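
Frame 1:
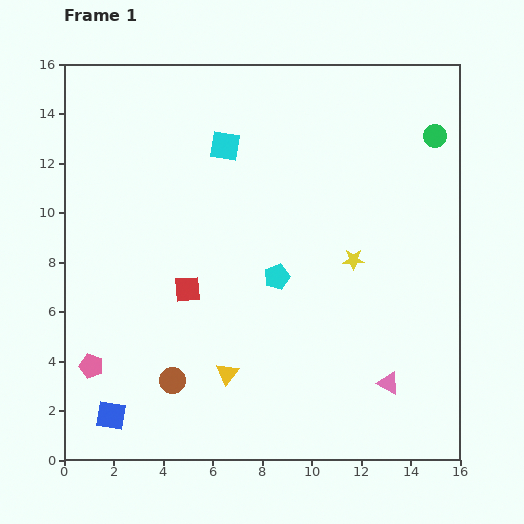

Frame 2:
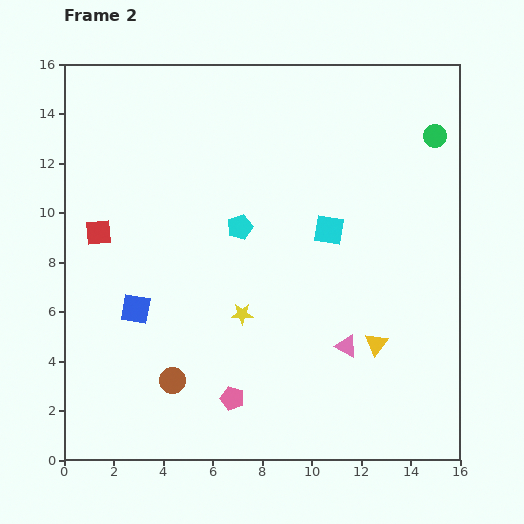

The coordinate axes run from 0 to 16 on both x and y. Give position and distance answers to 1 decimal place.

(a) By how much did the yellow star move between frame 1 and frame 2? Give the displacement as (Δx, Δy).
(-4.5, -2.2)

The yellow star was at (11.7, 8.1) in frame 1 and (7.2, 5.9) in frame 2.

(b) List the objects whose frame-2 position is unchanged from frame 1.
the brown circle, the green circle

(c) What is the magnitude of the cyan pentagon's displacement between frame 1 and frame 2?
2.5

The cyan pentagon moved from (8.6, 7.4) to (7.1, 9.4), a distance of √(1.5² + 2.0²) ≈ 2.5.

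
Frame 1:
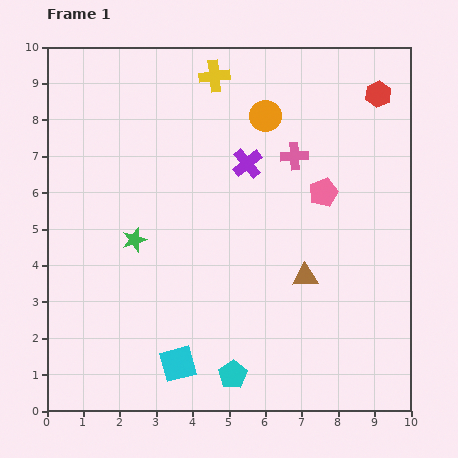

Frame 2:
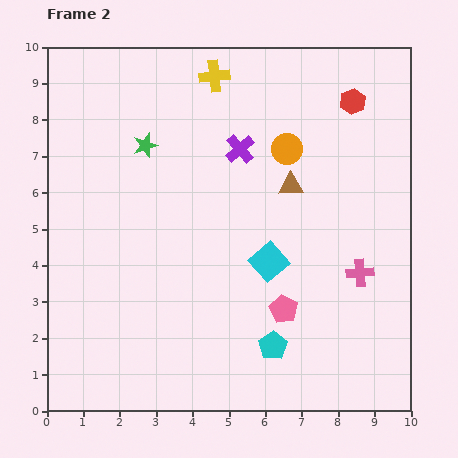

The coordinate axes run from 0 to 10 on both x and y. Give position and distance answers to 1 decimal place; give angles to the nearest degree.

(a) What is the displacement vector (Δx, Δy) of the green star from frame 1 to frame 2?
(0.3, 2.6)

The green star was at (2.4, 4.7) in frame 1 and (2.7, 7.3) in frame 2.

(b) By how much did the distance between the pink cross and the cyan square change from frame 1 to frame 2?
-4.0

Distance in frame 1: 6.5. Distance in frame 2: 2.5.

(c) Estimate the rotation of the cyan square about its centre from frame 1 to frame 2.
26° counter-clockwise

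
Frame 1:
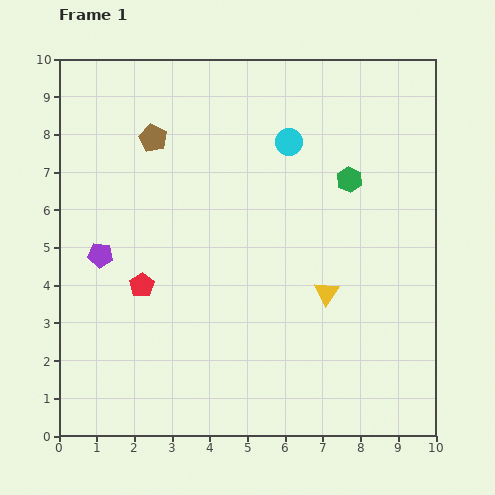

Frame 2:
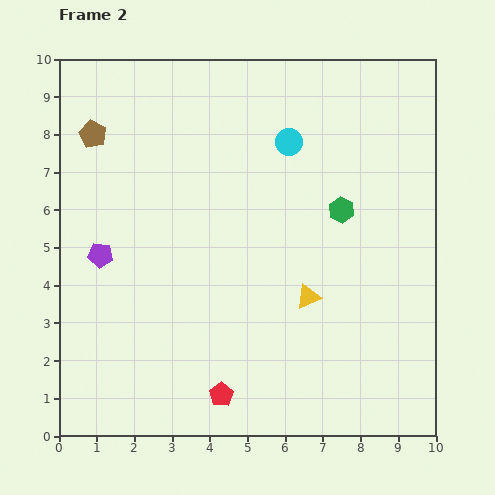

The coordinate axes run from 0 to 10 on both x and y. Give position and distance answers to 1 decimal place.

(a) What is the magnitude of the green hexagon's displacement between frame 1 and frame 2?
0.8

The green hexagon moved from (7.7, 6.8) to (7.5, 6.0), a distance of √(0.2² + 0.8²) ≈ 0.8.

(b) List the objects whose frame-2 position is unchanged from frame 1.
the purple pentagon, the cyan circle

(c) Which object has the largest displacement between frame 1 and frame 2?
the red pentagon

(moved 3.6; next 1.6)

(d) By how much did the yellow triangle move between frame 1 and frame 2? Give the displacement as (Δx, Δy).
(-0.5, -0.1)

The yellow triangle was at (7.1, 3.8) in frame 1 and (6.6, 3.7) in frame 2.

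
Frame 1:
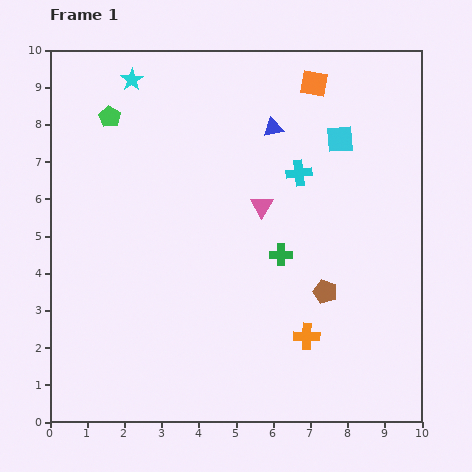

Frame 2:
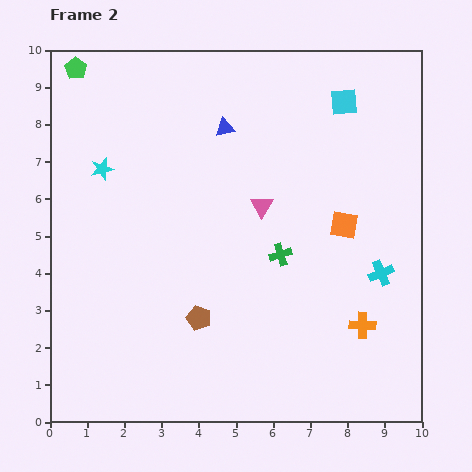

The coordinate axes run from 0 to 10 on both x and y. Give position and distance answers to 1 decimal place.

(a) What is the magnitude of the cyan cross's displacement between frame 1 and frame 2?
3.5

The cyan cross moved from (6.7, 6.7) to (8.9, 4.0), a distance of √(2.2² + 2.7²) ≈ 3.5.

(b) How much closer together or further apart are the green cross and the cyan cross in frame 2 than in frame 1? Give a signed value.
+0.4

Distance in frame 1: 2.3. Distance in frame 2: 2.7.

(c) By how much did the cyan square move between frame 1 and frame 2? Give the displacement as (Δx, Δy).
(0.1, 1.0)

The cyan square was at (7.8, 7.6) in frame 1 and (7.9, 8.6) in frame 2.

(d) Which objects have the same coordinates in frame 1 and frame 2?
the green cross, the pink triangle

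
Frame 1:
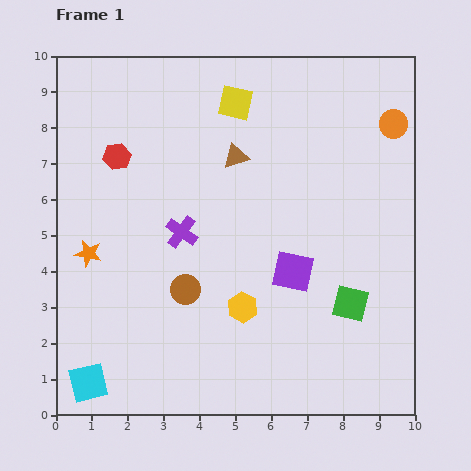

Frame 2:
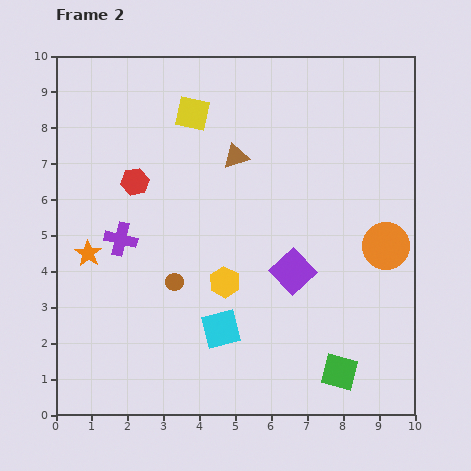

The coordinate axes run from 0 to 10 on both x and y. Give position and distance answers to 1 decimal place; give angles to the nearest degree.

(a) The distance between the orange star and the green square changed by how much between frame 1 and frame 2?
+0.3

Distance in frame 1: 7.4. Distance in frame 2: 7.7.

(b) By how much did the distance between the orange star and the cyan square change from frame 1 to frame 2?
+0.7

Distance in frame 1: 3.6. Distance in frame 2: 4.3.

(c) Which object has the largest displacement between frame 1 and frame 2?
the cyan square

(moved 4.0; next 3.4)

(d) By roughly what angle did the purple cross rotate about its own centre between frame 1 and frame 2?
23° counter-clockwise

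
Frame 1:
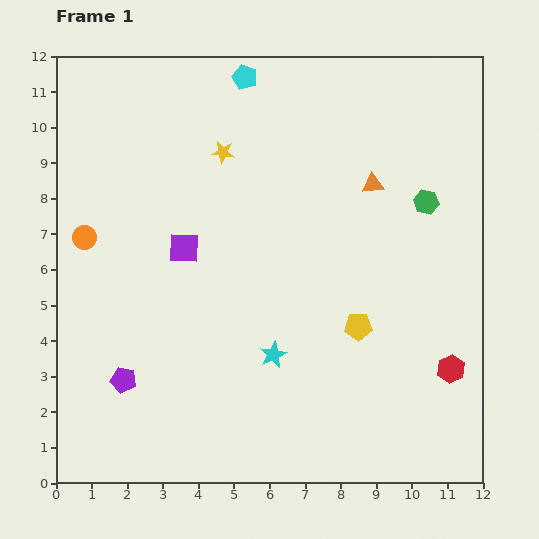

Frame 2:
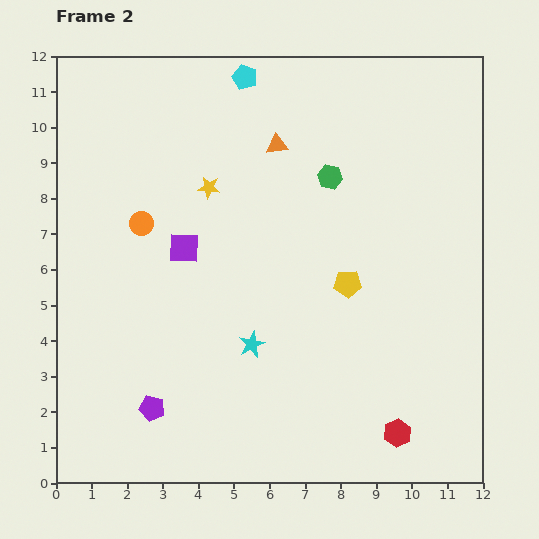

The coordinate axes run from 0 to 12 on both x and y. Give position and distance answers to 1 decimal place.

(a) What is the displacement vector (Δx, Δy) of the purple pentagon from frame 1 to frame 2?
(0.8, -0.8)

The purple pentagon was at (1.9, 2.9) in frame 1 and (2.7, 2.1) in frame 2.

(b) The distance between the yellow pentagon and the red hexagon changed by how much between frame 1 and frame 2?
+1.5

Distance in frame 1: 2.9. Distance in frame 2: 4.4.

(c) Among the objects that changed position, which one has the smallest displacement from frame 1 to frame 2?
the cyan star

(moved 0.7)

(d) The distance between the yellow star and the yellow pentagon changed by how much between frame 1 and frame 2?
-1.5

Distance in frame 1: 6.2. Distance in frame 2: 4.7.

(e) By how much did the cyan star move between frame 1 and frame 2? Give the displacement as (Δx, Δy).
(-0.6, 0.3)

The cyan star was at (6.1, 3.6) in frame 1 and (5.5, 3.9) in frame 2.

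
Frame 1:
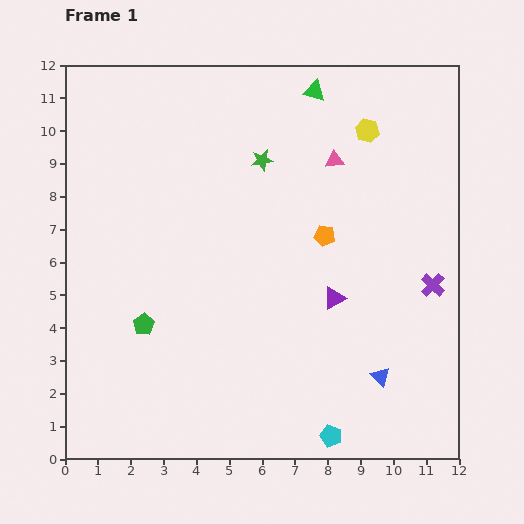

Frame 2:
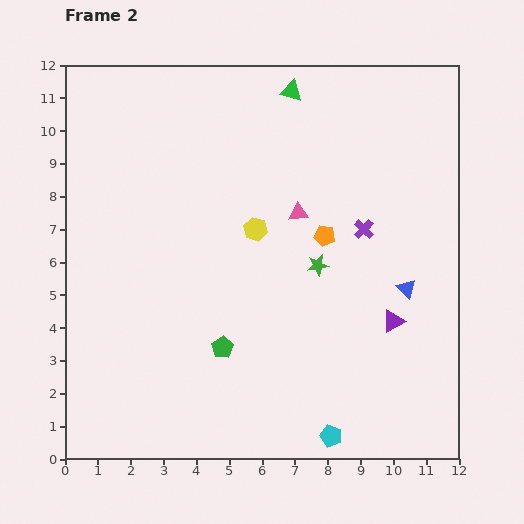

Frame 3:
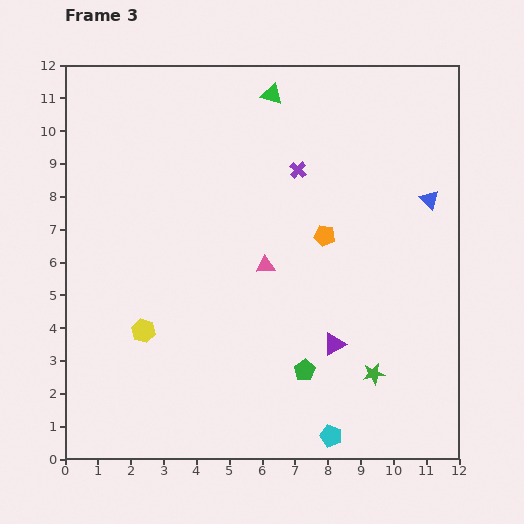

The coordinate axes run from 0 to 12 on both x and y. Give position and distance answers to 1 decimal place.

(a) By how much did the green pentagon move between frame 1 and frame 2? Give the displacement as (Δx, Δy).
(2.4, -0.7)

The green pentagon was at (2.4, 4.1) in frame 1 and (4.8, 3.4) in frame 2.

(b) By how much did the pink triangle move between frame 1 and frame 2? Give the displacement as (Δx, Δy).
(-1.1, -1.6)

The pink triangle was at (8.2, 9.1) in frame 1 and (7.1, 7.5) in frame 2.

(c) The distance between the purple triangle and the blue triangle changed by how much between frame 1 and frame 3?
+2.5

Distance in frame 1: 2.8. Distance in frame 3: 5.3.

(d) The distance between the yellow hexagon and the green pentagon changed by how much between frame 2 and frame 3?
+1.3

Distance in frame 2: 3.7. Distance in frame 3: 5.0.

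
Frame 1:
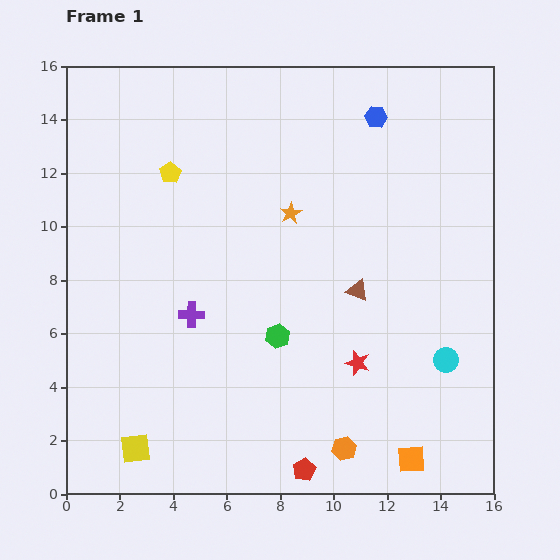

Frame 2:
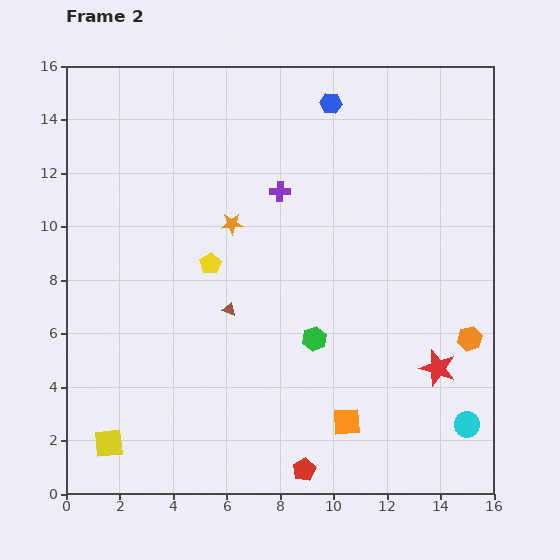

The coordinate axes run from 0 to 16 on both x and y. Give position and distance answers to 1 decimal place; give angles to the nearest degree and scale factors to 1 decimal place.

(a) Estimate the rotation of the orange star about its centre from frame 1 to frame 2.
26° clockwise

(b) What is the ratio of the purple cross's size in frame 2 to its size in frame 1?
0.8×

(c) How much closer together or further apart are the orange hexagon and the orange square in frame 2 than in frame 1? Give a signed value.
+3.0

Distance in frame 1: 2.5. Distance in frame 2: 5.5.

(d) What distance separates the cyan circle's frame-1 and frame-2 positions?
2.5

The cyan circle moved from (14.2, 5.0) to (15.0, 2.6), a distance of √(0.8² + 2.4²) ≈ 2.5.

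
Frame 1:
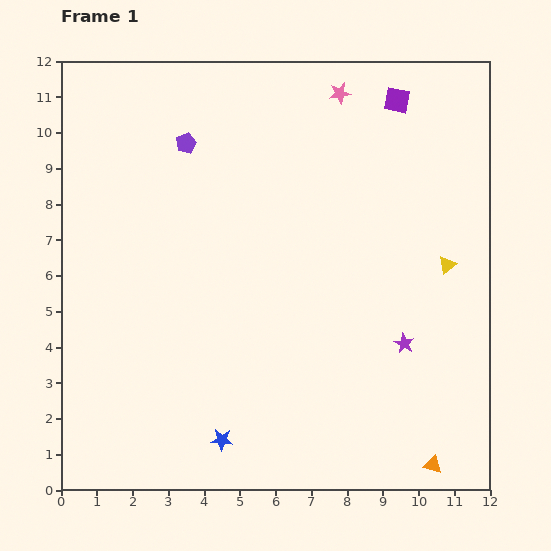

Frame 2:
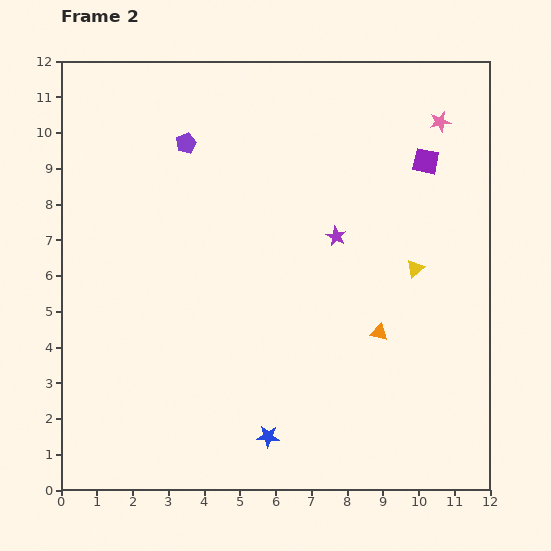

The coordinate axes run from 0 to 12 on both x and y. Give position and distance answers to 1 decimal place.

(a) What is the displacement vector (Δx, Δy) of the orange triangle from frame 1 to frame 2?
(-1.5, 3.7)

The orange triangle was at (10.4, 0.7) in frame 1 and (8.9, 4.4) in frame 2.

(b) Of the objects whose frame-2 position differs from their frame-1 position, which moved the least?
the yellow triangle

(moved 0.9)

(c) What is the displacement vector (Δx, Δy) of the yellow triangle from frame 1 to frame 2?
(-0.9, -0.1)

The yellow triangle was at (10.8, 6.3) in frame 1 and (9.9, 6.2) in frame 2.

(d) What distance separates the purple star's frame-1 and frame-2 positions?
3.6

The purple star moved from (9.6, 4.1) to (7.7, 7.1), a distance of √(1.9² + 3.0²) ≈ 3.6.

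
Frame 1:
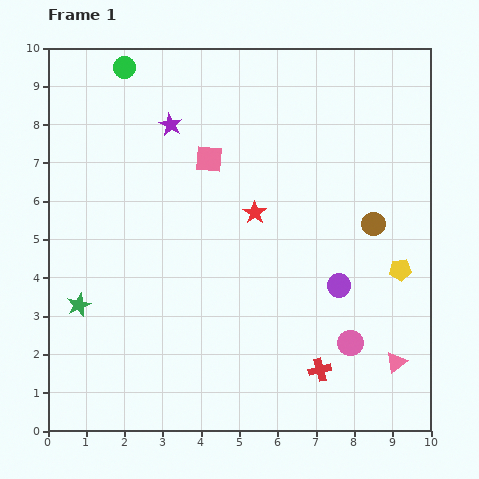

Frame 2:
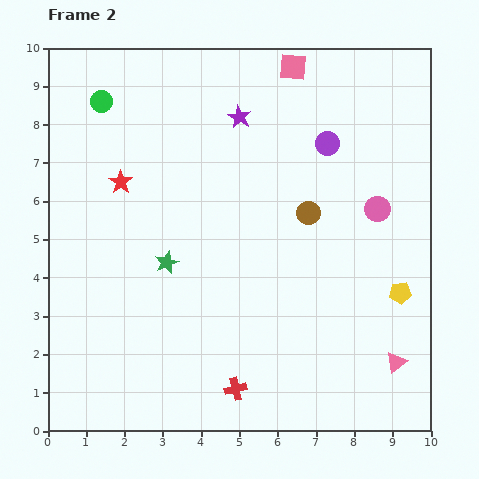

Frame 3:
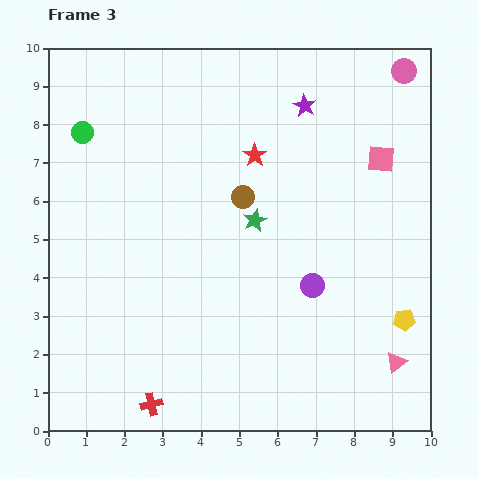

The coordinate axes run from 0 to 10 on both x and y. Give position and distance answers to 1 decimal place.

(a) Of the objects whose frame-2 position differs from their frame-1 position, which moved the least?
the yellow pentagon

(moved 0.6)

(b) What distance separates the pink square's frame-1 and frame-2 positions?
3.3

The pink square moved from (4.2, 7.1) to (6.4, 9.5), a distance of √(2.2² + 2.4²) ≈ 3.3.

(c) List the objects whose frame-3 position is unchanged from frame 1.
the pink triangle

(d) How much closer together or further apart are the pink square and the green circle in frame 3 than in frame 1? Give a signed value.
+4.5

Distance in frame 1: 3.3. Distance in frame 3: 7.8.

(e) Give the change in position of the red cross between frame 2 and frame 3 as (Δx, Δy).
(-2.2, -0.4)

The red cross was at (4.9, 1.1) in frame 2 and (2.7, 0.7) in frame 3.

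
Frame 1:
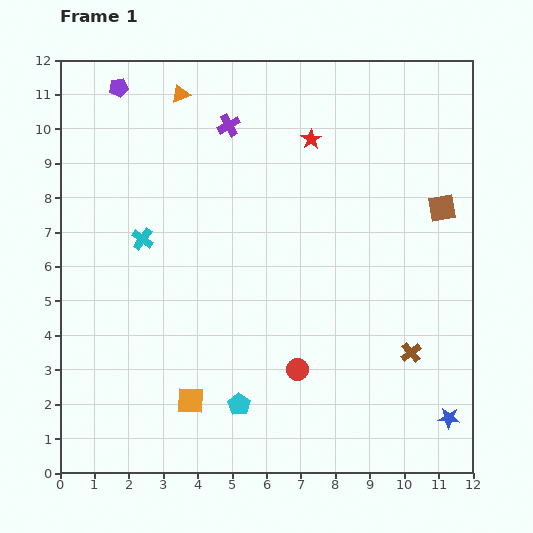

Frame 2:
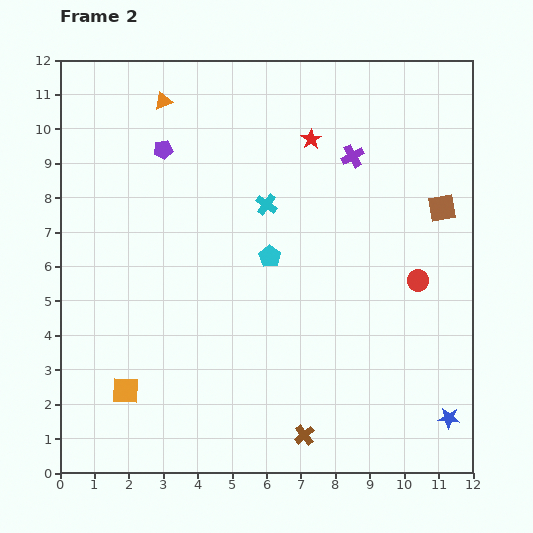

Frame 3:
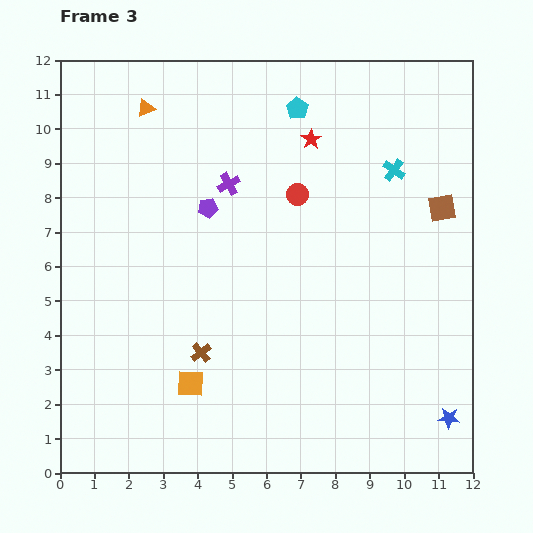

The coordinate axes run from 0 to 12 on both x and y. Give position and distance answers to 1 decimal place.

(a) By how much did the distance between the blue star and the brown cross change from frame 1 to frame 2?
+2.0

Distance in frame 1: 2.2. Distance in frame 2: 4.2.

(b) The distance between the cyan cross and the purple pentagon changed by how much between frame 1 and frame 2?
-1.1

Distance in frame 1: 4.5. Distance in frame 2: 3.4.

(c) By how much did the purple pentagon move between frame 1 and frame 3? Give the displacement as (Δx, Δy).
(2.6, -3.5)

The purple pentagon was at (1.7, 11.2) in frame 1 and (4.3, 7.7) in frame 3.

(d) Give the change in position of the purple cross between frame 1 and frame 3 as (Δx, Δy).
(0.0, -1.7)

The purple cross was at (4.9, 10.1) in frame 1 and (4.9, 8.4) in frame 3.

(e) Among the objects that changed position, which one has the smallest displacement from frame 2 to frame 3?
the orange triangle

(moved 0.5)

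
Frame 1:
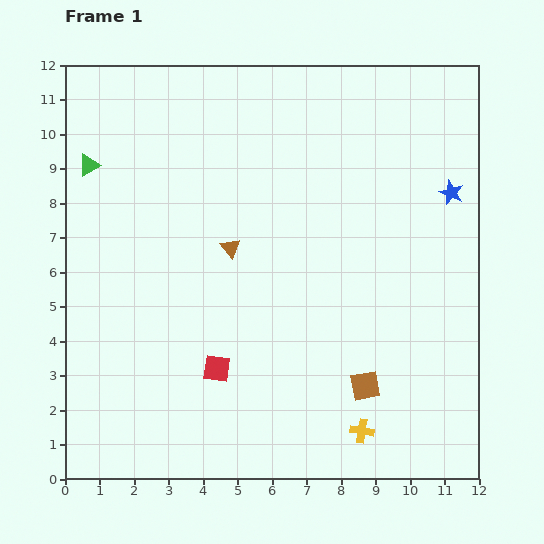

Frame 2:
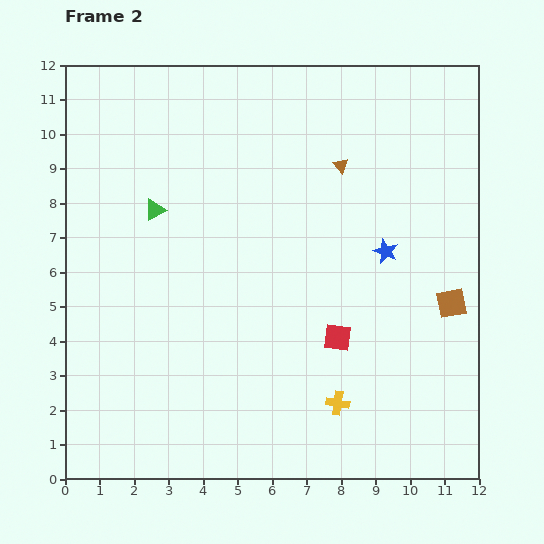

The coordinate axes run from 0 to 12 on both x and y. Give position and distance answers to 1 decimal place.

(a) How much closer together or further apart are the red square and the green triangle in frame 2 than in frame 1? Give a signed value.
-0.5

Distance in frame 1: 7.0. Distance in frame 2: 6.5.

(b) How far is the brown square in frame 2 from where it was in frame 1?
3.5

The brown square moved from (8.7, 2.7) to (11.2, 5.1), a distance of √(2.5² + 2.4²) ≈ 3.5.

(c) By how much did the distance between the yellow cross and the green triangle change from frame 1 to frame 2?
-3.3

Distance in frame 1: 11.0. Distance in frame 2: 7.7.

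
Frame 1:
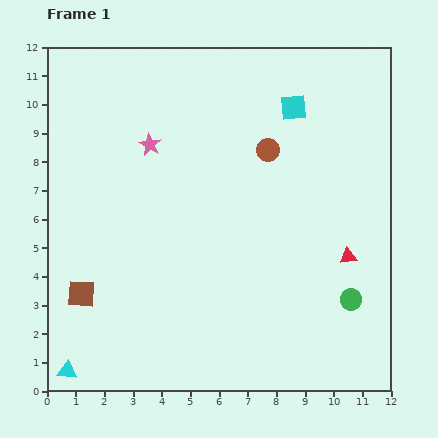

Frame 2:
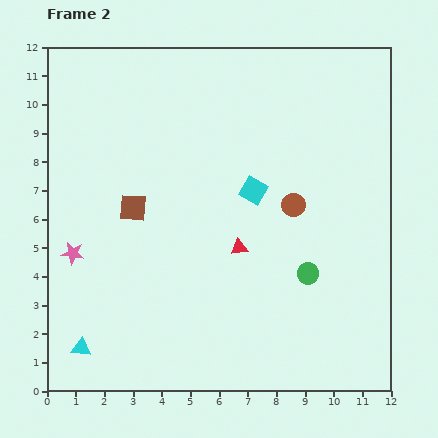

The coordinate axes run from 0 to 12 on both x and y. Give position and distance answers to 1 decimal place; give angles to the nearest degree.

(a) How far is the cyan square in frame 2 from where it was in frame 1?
3.2

The cyan square moved from (8.6, 9.9) to (7.2, 7.0), a distance of √(1.4² + 2.9²) ≈ 3.2.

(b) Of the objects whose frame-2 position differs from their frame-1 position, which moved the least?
the cyan triangle

(moved 0.9)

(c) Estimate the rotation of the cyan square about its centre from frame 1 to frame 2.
36° clockwise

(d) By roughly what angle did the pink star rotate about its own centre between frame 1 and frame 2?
21° counter-clockwise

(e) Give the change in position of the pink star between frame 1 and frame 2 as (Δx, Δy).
(-2.7, -3.8)

The pink star was at (3.6, 8.6) in frame 1 and (0.9, 4.8) in frame 2.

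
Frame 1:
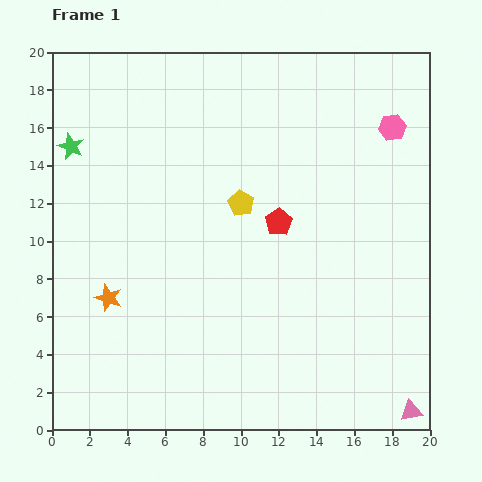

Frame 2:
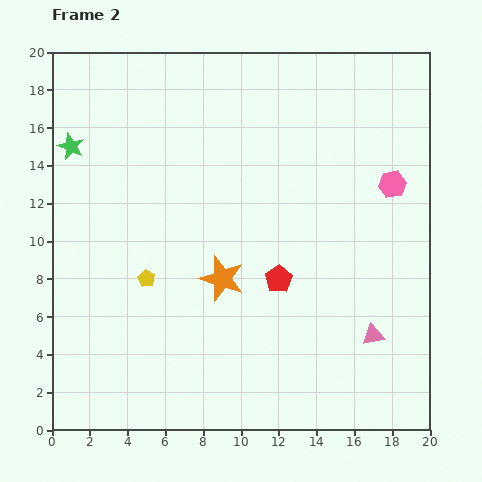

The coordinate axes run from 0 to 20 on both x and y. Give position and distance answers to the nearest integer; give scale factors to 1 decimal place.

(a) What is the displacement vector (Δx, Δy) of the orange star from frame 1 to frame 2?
(6, 1)

The orange star was at (3, 7) in frame 1 and (9, 8) in frame 2.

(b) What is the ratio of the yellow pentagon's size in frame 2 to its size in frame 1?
0.6×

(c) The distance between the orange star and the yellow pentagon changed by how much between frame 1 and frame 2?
-5

Distance in frame 1: 9. Distance in frame 2: 4.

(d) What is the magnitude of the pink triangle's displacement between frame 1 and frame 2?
4

The pink triangle moved from (19, 1) to (17, 5), a distance of √(2² + 4²) ≈ 4.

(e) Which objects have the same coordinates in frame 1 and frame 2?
the green star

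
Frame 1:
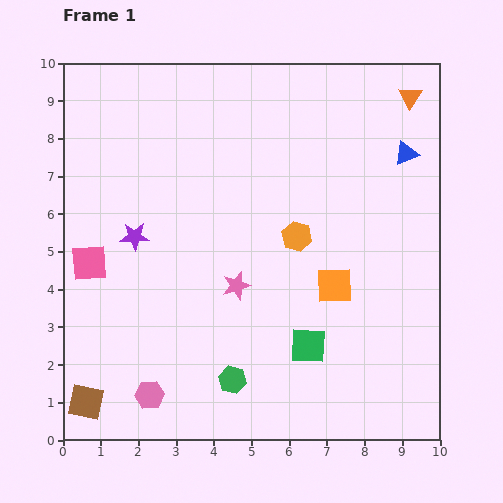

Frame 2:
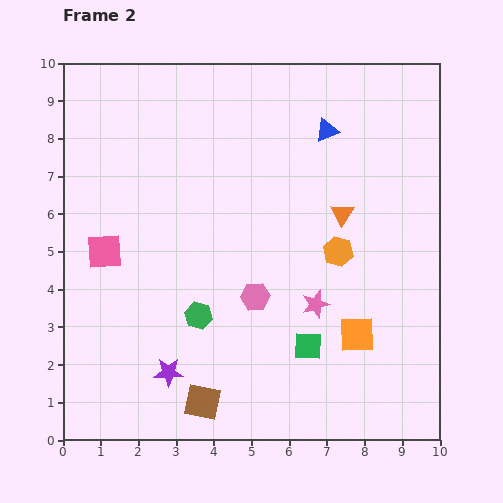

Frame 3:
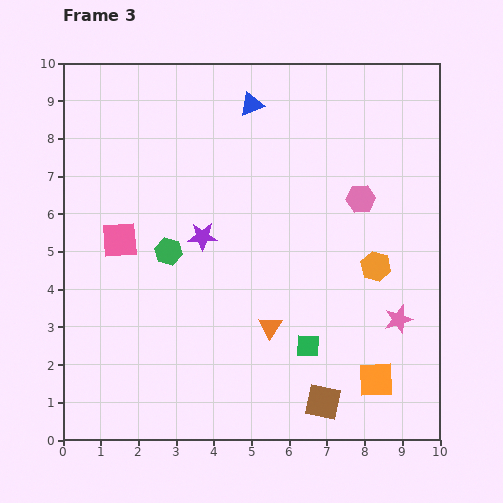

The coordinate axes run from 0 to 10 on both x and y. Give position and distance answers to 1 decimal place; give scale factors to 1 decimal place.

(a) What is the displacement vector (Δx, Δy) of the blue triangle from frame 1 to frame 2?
(-2.1, 0.6)

The blue triangle was at (9.1, 7.6) in frame 1 and (7.0, 8.2) in frame 2.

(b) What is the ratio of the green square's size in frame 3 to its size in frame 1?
0.6×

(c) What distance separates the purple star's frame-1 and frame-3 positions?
1.8

The purple star moved from (1.9, 5.4) to (3.7, 5.4), a distance of √(1.8² + 0.0²) ≈ 1.8.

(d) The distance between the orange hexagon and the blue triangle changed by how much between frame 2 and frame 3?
+2.2

Distance in frame 2: 3.2. Distance in frame 3: 5.4.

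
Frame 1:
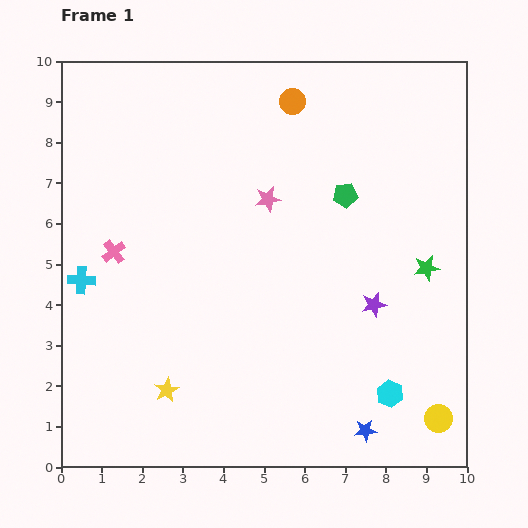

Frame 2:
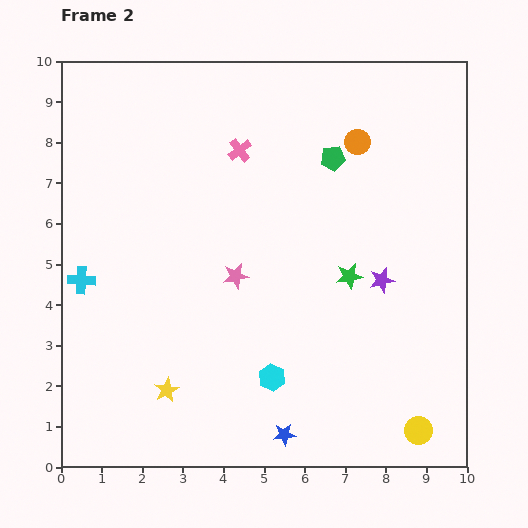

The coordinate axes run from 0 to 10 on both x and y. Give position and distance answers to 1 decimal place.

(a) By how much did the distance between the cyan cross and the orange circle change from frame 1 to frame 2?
+0.8

Distance in frame 1: 6.8. Distance in frame 2: 7.6.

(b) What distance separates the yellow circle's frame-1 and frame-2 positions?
0.6

The yellow circle moved from (9.3, 1.2) to (8.8, 0.9), a distance of √(0.5² + 0.3²) ≈ 0.6.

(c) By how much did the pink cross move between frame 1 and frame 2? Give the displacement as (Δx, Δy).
(3.1, 2.5)

The pink cross was at (1.3, 5.3) in frame 1 and (4.4, 7.8) in frame 2.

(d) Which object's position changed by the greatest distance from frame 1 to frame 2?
the pink cross

(moved 4.0; next 2.9)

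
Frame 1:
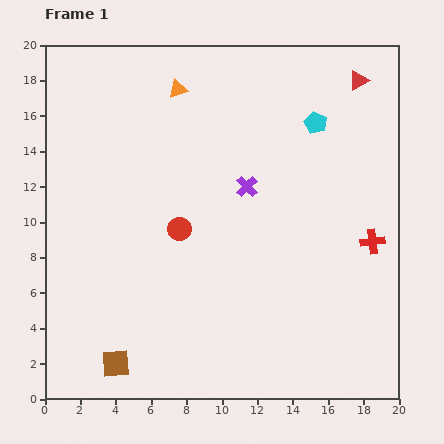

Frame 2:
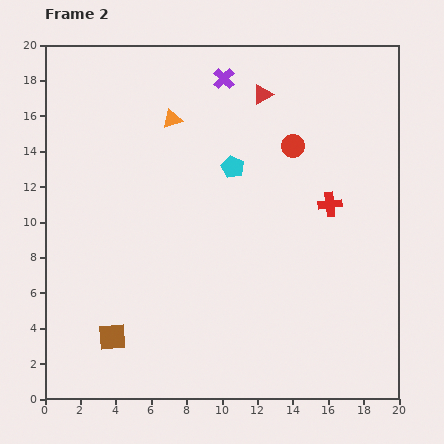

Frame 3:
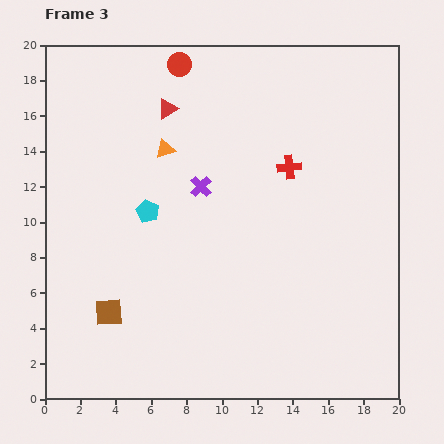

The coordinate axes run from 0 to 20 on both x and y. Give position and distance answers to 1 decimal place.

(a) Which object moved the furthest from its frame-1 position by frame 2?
the red circle

(moved 7.9; next 6.2)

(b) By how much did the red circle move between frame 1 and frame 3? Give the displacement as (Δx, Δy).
(0.0, 9.3)

The red circle was at (7.6, 9.6) in frame 1 and (7.6, 18.9) in frame 3.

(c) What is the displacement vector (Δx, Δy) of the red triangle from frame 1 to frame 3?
(-10.8, -1.6)

The red triangle was at (17.7, 18.0) in frame 1 and (6.9, 16.4) in frame 3.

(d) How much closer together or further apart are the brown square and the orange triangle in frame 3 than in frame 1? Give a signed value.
-6.2

Distance in frame 1: 15.9. Distance in frame 3: 9.7.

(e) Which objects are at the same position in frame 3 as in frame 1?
none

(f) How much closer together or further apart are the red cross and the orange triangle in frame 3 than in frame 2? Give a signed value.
-3.0

Distance in frame 2: 10.1. Distance in frame 3: 7.1.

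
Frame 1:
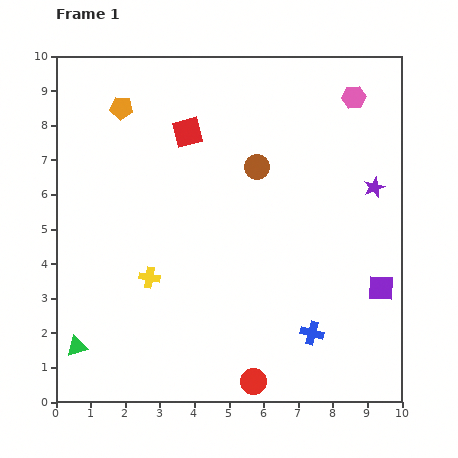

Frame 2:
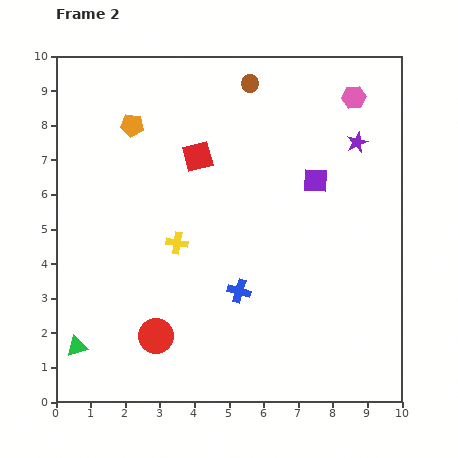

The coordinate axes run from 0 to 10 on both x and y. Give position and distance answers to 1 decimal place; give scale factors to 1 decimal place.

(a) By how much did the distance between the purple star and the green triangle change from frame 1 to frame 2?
+0.2

Distance in frame 1: 9.8. Distance in frame 2: 10.0.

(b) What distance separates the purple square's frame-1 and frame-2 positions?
3.6

The purple square moved from (9.4, 3.3) to (7.5, 6.4), a distance of √(1.9² + 3.1²) ≈ 3.6.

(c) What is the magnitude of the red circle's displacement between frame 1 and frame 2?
3.1

The red circle moved from (5.7, 0.6) to (2.9, 1.9), a distance of √(2.8² + 1.3²) ≈ 3.1.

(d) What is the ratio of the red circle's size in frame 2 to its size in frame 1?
1.3×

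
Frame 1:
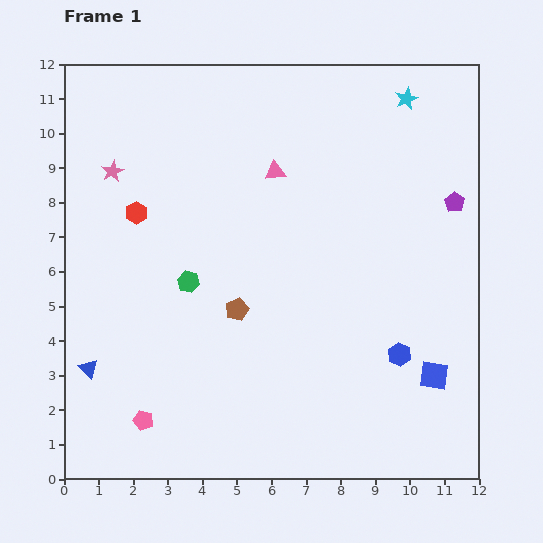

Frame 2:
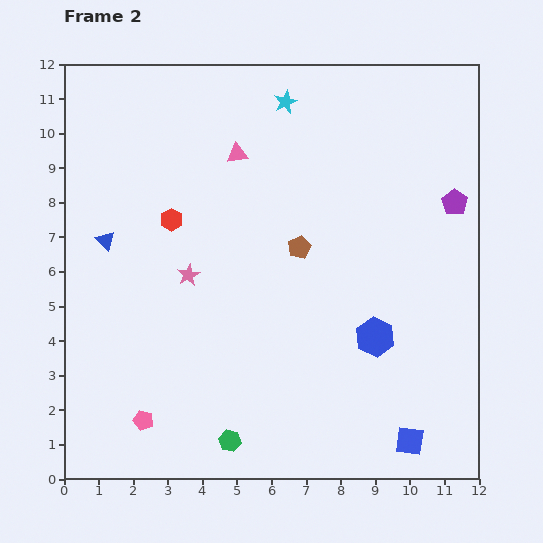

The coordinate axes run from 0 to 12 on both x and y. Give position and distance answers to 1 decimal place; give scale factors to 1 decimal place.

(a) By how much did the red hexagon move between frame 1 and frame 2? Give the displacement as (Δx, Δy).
(1.0, -0.2)

The red hexagon was at (2.1, 7.7) in frame 1 and (3.1, 7.5) in frame 2.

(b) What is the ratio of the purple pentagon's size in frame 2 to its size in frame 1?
1.3×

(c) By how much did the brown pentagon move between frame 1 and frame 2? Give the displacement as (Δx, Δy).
(1.8, 1.8)

The brown pentagon was at (5.0, 4.9) in frame 1 and (6.8, 6.7) in frame 2.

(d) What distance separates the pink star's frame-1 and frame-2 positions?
3.7

The pink star moved from (1.4, 8.9) to (3.6, 5.9), a distance of √(2.2² + 3.0²) ≈ 3.7.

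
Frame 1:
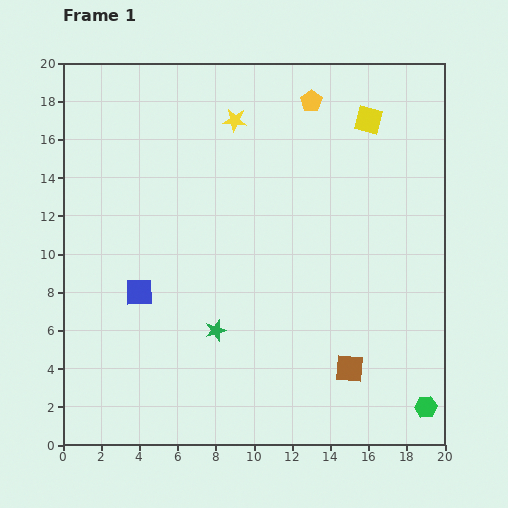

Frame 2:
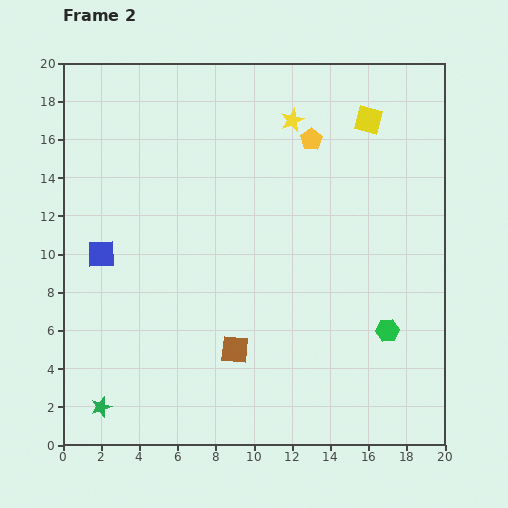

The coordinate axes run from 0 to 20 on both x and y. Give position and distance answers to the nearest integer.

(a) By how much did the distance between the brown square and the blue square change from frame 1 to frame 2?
-3

Distance in frame 1: 12. Distance in frame 2: 9.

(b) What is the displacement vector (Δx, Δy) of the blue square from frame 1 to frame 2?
(-2, 2)

The blue square was at (4, 8) in frame 1 and (2, 10) in frame 2.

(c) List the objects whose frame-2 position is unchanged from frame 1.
the yellow square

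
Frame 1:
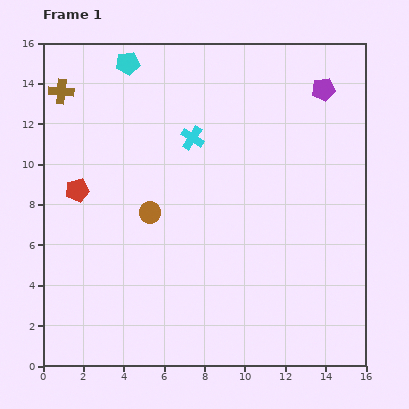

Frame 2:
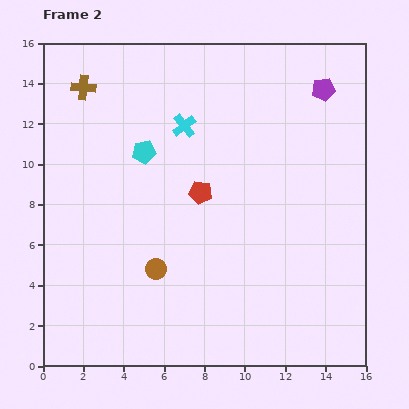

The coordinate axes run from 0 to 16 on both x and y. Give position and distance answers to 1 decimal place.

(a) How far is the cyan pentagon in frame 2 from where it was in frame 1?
4.5

The cyan pentagon moved from (4.2, 15.0) to (5.0, 10.6), a distance of √(0.8² + 4.4²) ≈ 4.5.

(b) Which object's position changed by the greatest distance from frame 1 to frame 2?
the red pentagon

(moved 6.1; next 4.5)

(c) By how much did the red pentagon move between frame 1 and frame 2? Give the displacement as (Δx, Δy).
(6.1, -0.1)

The red pentagon was at (1.7, 8.7) in frame 1 and (7.8, 8.6) in frame 2.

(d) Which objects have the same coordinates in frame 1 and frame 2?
the purple pentagon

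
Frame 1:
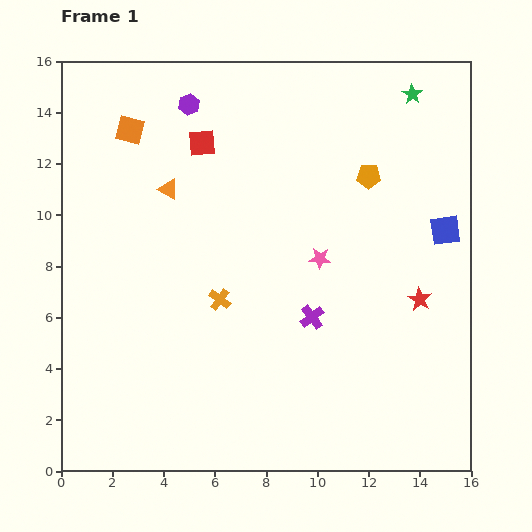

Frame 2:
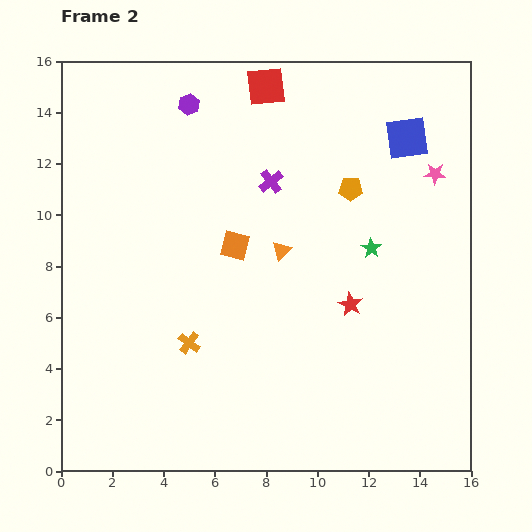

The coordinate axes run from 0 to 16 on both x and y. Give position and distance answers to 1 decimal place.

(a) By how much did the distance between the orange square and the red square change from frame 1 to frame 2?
+3.5

Distance in frame 1: 2.8. Distance in frame 2: 6.3.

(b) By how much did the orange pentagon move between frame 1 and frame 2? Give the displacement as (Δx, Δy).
(-0.7, -0.5)

The orange pentagon was at (12.0, 11.5) in frame 1 and (11.3, 11.0) in frame 2.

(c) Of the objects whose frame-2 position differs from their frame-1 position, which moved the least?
the orange pentagon

(moved 0.9)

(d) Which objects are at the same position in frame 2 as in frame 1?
the purple hexagon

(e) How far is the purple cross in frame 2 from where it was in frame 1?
5.5

The purple cross moved from (9.8, 6.0) to (8.2, 11.3), a distance of √(1.6² + 5.3²) ≈ 5.5.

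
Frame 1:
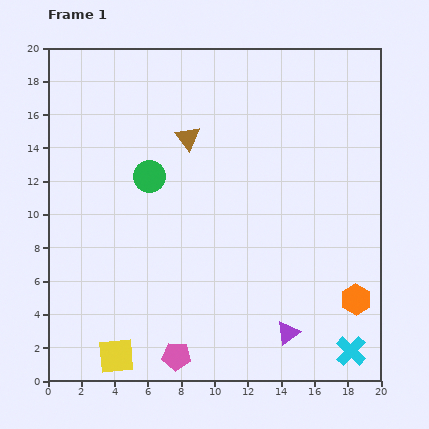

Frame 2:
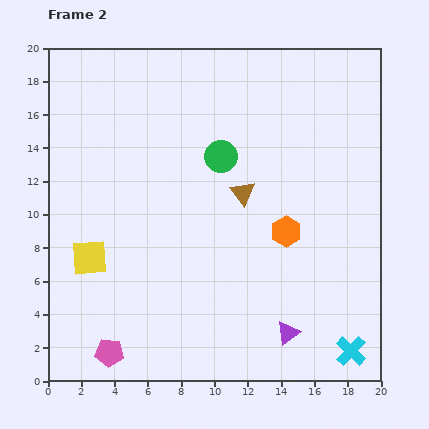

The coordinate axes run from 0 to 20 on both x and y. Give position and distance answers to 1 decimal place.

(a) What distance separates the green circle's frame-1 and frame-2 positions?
4.5

The green circle moved from (6.1, 12.3) to (10.4, 13.5), a distance of √(4.3² + 1.2²) ≈ 4.5.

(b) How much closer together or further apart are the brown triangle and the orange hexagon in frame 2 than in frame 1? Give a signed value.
-10.5

Distance in frame 1: 14.0. Distance in frame 2: 3.5.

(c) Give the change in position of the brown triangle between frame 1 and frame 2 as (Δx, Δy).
(3.3, -3.3)

The brown triangle was at (8.4, 14.6) in frame 1 and (11.7, 11.3) in frame 2.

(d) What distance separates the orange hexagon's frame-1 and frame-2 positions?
5.9

The orange hexagon moved from (18.5, 4.9) to (14.3, 9.0), a distance of √(4.2² + 4.1²) ≈ 5.9.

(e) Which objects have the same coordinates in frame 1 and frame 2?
the cyan cross, the purple triangle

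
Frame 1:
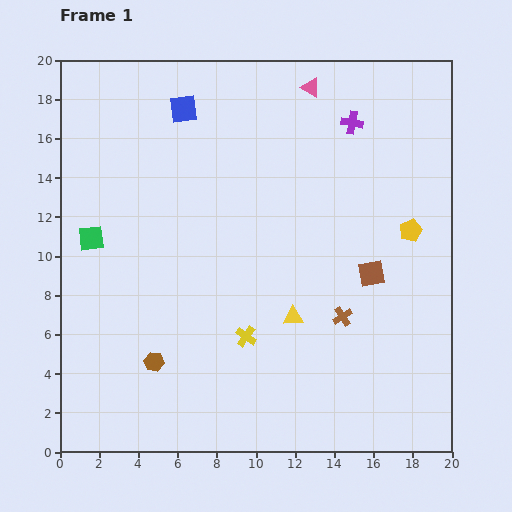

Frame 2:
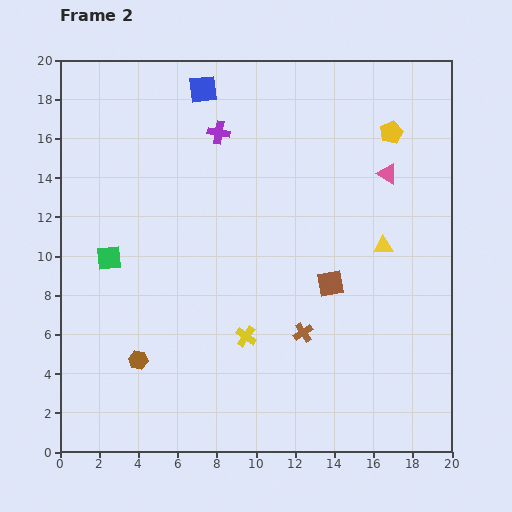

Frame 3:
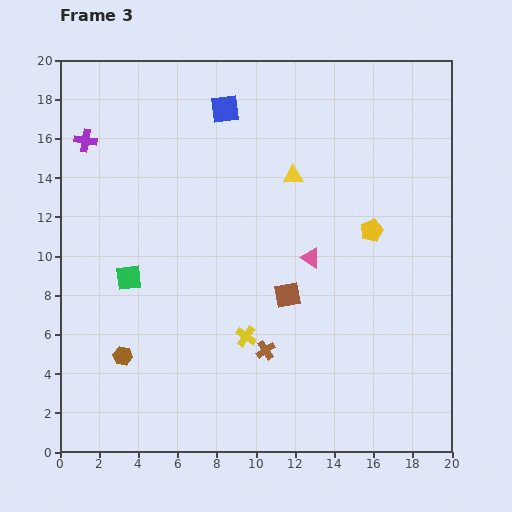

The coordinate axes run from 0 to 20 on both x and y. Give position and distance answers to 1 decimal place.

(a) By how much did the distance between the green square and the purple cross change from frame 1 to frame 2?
-6.0

Distance in frame 1: 14.5. Distance in frame 2: 8.5.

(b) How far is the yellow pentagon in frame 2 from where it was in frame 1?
5.1

The yellow pentagon moved from (17.9, 11.3) to (16.9, 16.3), a distance of √(1.0² + 5.0²) ≈ 5.1.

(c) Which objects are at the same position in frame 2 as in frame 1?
the yellow cross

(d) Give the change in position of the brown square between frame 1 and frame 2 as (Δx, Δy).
(-2.1, -0.5)

The brown square was at (15.9, 9.1) in frame 1 and (13.8, 8.6) in frame 2.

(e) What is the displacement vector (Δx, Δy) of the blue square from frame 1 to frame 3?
(2.1, 0.0)

The blue square was at (6.3, 17.5) in frame 1 and (8.4, 17.5) in frame 3.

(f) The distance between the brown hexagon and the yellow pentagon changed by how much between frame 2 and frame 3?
-3.1

Distance in frame 2: 17.3. Distance in frame 3: 14.2.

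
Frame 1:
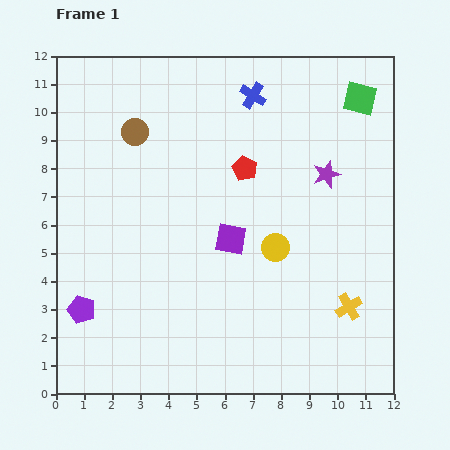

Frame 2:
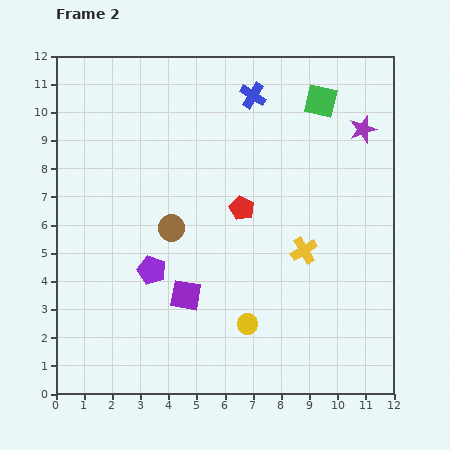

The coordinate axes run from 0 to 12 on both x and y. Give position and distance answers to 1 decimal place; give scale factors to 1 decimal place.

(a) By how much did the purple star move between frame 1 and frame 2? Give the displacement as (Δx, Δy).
(1.3, 1.6)

The purple star was at (9.6, 7.8) in frame 1 and (10.9, 9.4) in frame 2.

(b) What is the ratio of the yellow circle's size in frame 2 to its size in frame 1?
0.7×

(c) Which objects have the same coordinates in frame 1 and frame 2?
the blue cross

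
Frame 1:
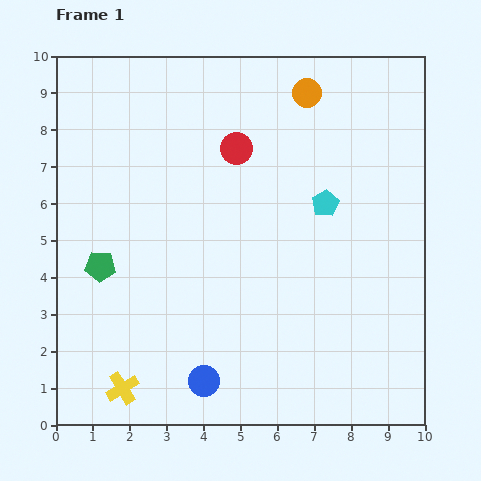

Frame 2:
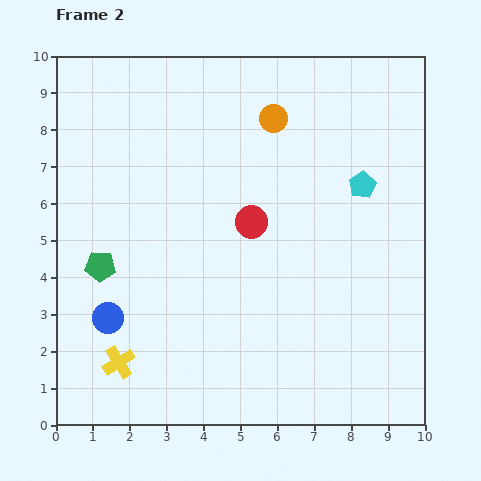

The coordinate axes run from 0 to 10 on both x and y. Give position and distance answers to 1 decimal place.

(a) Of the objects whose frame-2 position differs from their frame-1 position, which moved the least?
the yellow cross

(moved 0.7)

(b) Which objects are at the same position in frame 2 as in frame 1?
the green pentagon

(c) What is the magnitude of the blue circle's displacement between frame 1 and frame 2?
3.1

The blue circle moved from (4.0, 1.2) to (1.4, 2.9), a distance of √(2.6² + 1.7²) ≈ 3.1.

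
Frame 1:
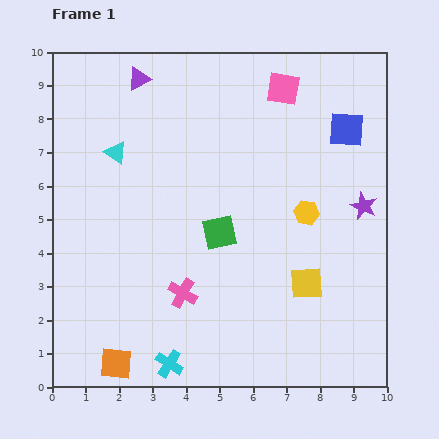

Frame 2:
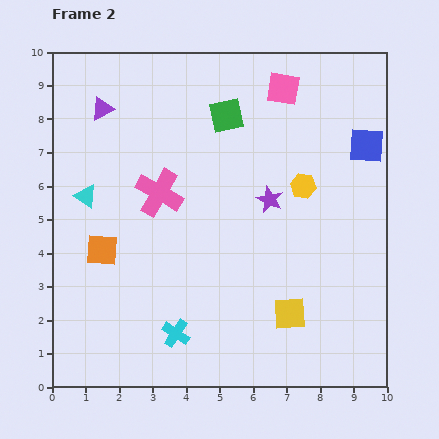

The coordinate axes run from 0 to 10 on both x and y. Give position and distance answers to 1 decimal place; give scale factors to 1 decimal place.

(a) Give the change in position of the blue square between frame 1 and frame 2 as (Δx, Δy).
(0.6, -0.5)

The blue square was at (8.8, 7.7) in frame 1 and (9.4, 7.2) in frame 2.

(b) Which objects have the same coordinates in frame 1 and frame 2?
the pink square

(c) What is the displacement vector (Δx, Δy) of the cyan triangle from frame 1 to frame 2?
(-0.9, -1.3)

The cyan triangle was at (1.9, 7.0) in frame 1 and (1.0, 5.7) in frame 2.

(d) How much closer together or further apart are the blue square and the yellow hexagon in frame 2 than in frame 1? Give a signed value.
-0.6

Distance in frame 1: 2.8. Distance in frame 2: 2.2.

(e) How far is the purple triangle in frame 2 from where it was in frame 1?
1.4

The purple triangle moved from (2.6, 9.2) to (1.5, 8.3), a distance of √(1.1² + 0.9²) ≈ 1.4.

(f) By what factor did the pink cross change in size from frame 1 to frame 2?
1.6×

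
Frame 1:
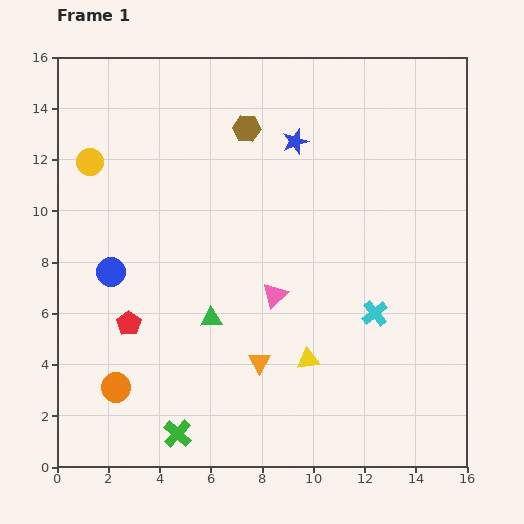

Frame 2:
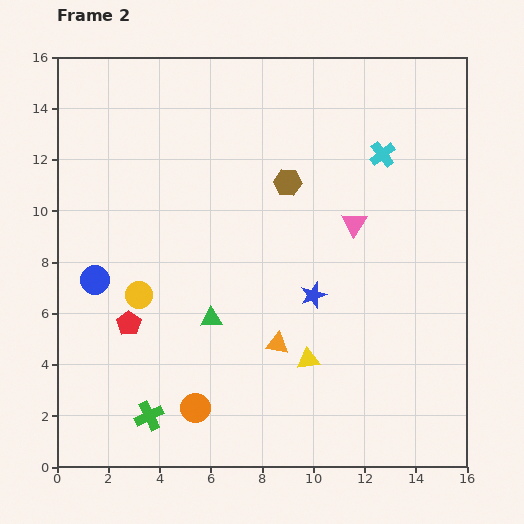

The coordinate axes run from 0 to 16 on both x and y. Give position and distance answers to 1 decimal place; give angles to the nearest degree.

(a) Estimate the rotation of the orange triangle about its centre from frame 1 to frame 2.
51° counter-clockwise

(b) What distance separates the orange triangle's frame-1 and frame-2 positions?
1.0

The orange triangle moved from (7.9, 4.1) to (8.6, 4.8), a distance of √(0.7² + 0.7²) ≈ 1.0.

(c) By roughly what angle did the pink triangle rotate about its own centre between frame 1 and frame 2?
15° counter-clockwise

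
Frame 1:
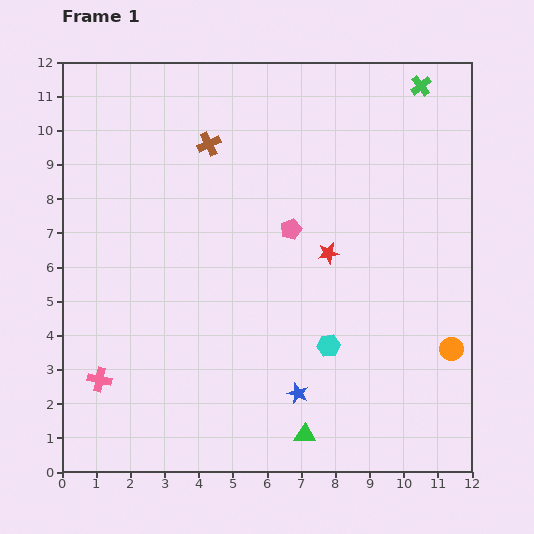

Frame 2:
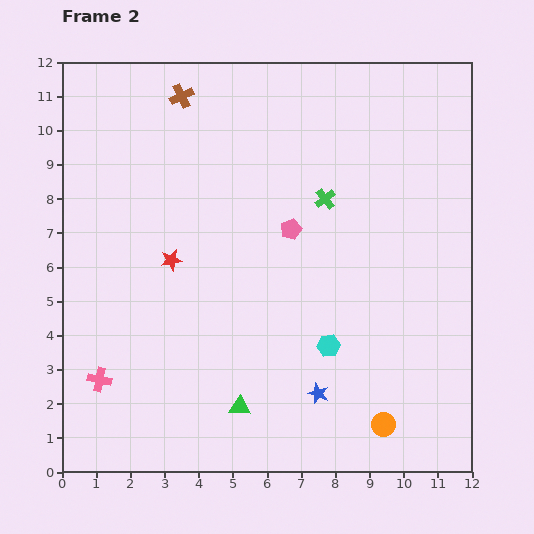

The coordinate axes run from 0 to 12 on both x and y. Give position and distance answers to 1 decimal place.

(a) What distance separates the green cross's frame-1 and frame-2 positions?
4.3

The green cross moved from (10.5, 11.3) to (7.7, 8.0), a distance of √(2.8² + 3.3²) ≈ 4.3.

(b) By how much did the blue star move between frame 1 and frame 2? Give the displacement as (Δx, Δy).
(0.6, 0.0)

The blue star was at (6.9, 2.3) in frame 1 and (7.5, 2.3) in frame 2.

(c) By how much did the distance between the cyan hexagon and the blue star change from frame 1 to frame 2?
-0.3

Distance in frame 1: 1.7. Distance in frame 2: 1.4.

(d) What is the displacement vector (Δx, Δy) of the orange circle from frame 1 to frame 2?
(-2.0, -2.2)

The orange circle was at (11.4, 3.6) in frame 1 and (9.4, 1.4) in frame 2.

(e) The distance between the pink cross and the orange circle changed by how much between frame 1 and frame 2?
-1.9

Distance in frame 1: 10.3. Distance in frame 2: 8.4.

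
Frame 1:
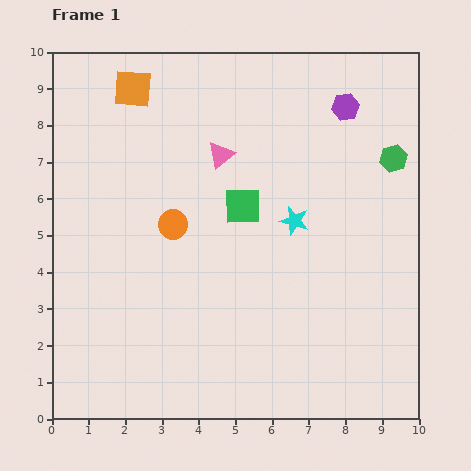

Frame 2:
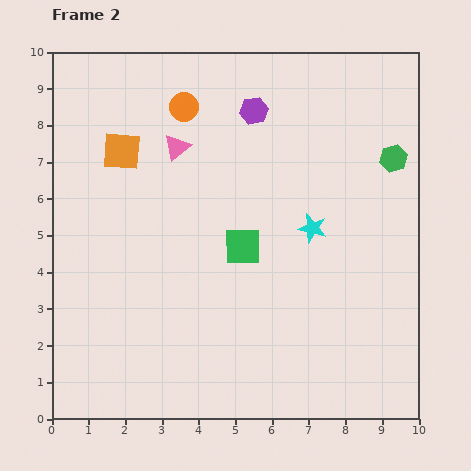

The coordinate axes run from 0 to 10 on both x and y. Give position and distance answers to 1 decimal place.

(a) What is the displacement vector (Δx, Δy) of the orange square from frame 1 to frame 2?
(-0.3, -1.7)

The orange square was at (2.2, 9.0) in frame 1 and (1.9, 7.3) in frame 2.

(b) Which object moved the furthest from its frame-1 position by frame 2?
the orange circle

(moved 3.2; next 2.5)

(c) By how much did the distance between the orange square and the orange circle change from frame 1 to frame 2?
-1.8

Distance in frame 1: 3.9. Distance in frame 2: 2.1.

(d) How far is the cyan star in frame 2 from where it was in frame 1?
0.5

The cyan star moved from (6.6, 5.4) to (7.1, 5.2), a distance of √(0.5² + 0.2²) ≈ 0.5.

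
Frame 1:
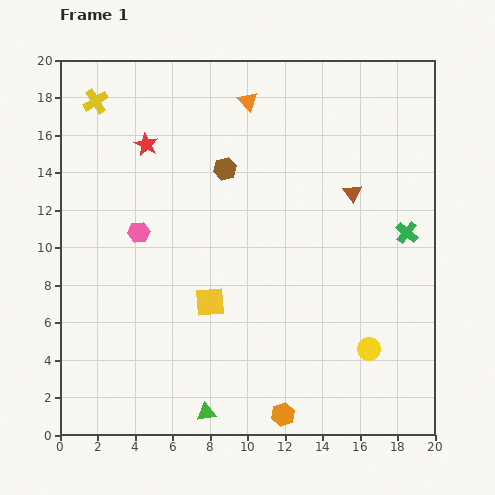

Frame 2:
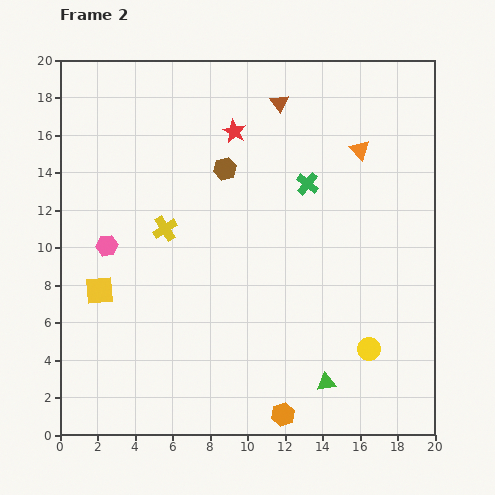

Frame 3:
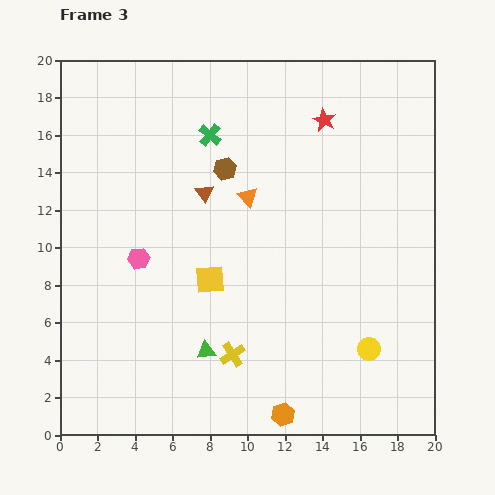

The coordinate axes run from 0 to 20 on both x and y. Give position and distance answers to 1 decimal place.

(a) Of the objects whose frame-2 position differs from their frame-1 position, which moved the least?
the pink hexagon

(moved 1.8)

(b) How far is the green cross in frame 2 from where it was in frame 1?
5.9

The green cross moved from (18.5, 10.8) to (13.2, 13.4), a distance of √(5.3² + 2.6²) ≈ 5.9.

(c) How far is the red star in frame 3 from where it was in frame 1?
9.6

The red star moved from (4.6, 15.5) to (14.1, 16.8), a distance of √(9.5² + 1.3²) ≈ 9.6.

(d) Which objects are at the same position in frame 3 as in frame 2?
the yellow circle, the orange hexagon, the brown hexagon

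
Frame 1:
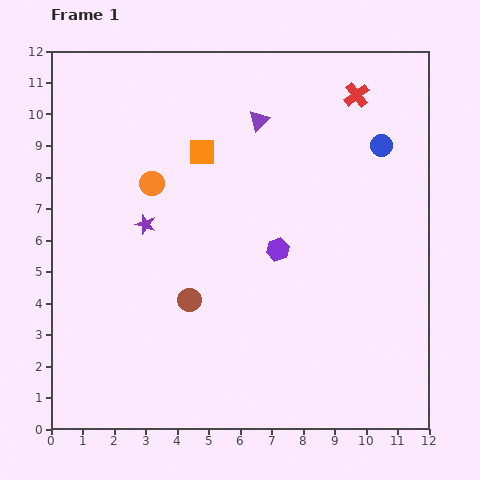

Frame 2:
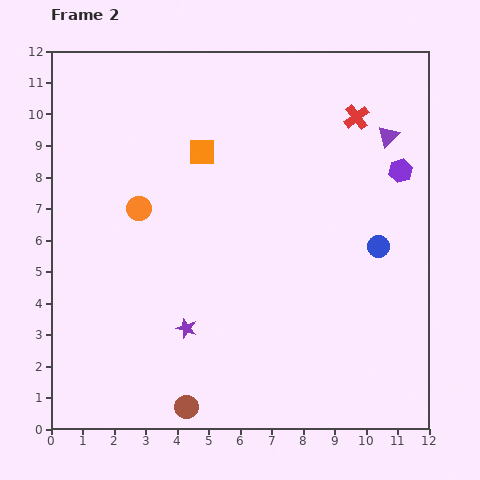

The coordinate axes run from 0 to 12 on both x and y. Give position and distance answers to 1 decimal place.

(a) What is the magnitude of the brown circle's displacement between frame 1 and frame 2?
3.4

The brown circle moved from (4.4, 4.1) to (4.3, 0.7), a distance of √(0.1² + 3.4²) ≈ 3.4.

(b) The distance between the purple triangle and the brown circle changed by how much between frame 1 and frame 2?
+4.6

Distance in frame 1: 6.1. Distance in frame 2: 10.7.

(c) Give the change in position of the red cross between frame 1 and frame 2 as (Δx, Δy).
(0.0, -0.7)

The red cross was at (9.7, 10.6) in frame 1 and (9.7, 9.9) in frame 2.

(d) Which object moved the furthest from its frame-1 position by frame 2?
the purple hexagon

(moved 4.6; next 4.1)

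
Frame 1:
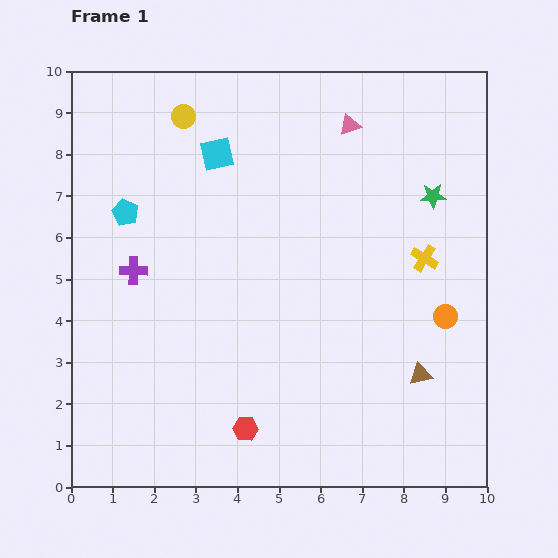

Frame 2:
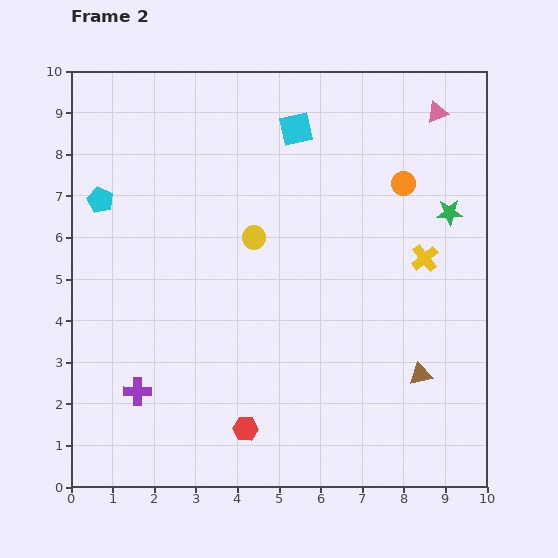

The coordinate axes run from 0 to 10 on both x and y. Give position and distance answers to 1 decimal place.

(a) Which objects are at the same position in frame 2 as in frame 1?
the yellow cross, the red hexagon, the brown triangle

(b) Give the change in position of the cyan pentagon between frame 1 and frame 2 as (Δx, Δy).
(-0.6, 0.3)

The cyan pentagon was at (1.3, 6.6) in frame 1 and (0.7, 6.9) in frame 2.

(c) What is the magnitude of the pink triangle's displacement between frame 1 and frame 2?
2.1

The pink triangle moved from (6.7, 8.7) to (8.8, 9.0), a distance of √(2.1² + 0.3²) ≈ 2.1.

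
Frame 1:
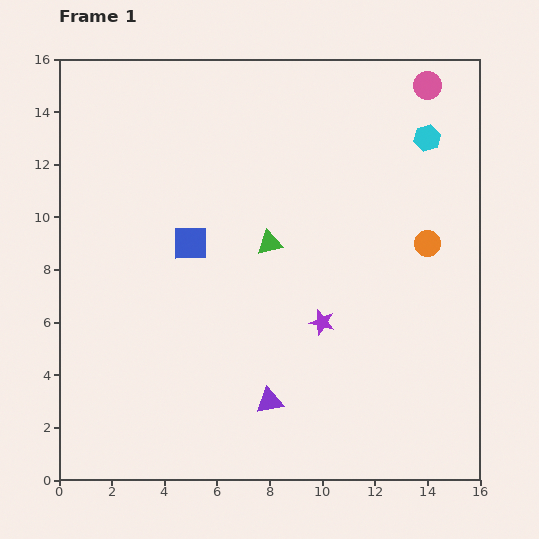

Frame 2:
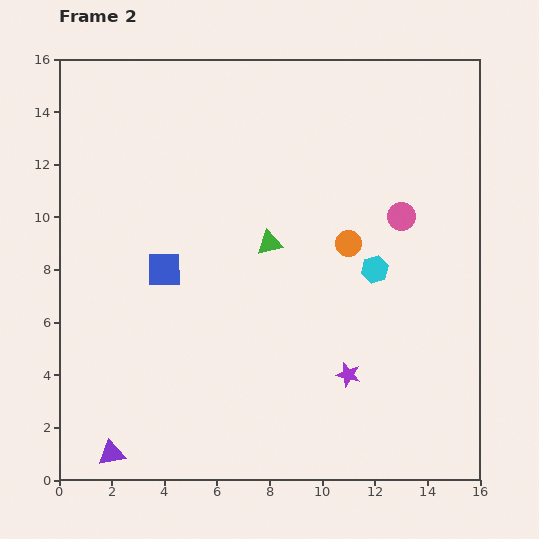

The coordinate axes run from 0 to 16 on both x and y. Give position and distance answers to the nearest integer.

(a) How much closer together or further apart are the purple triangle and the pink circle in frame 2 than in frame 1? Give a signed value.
+1

Distance in frame 1: 13. Distance in frame 2: 14.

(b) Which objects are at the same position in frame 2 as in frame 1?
the green triangle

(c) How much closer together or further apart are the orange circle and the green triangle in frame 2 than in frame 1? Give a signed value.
-3

Distance in frame 1: 6. Distance in frame 2: 3.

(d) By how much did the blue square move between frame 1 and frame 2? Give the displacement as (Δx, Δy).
(-1, -1)

The blue square was at (5, 9) in frame 1 and (4, 8) in frame 2.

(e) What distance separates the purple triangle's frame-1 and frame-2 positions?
6

The purple triangle moved from (8, 3) to (2, 1), a distance of √(6² + 2²) ≈ 6.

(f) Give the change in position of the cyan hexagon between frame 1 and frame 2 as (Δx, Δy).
(-2, -5)

The cyan hexagon was at (14, 13) in frame 1 and (12, 8) in frame 2.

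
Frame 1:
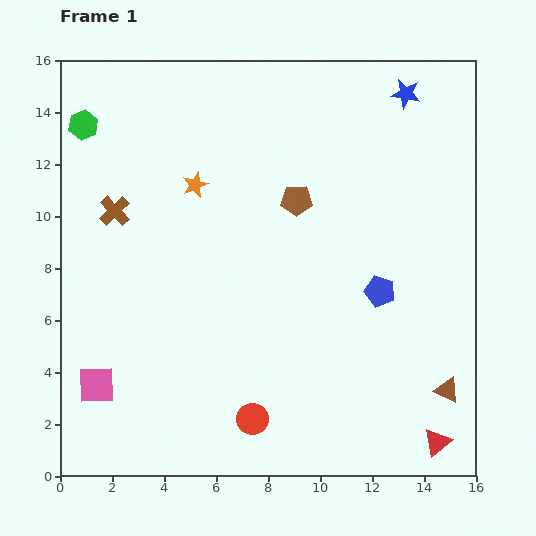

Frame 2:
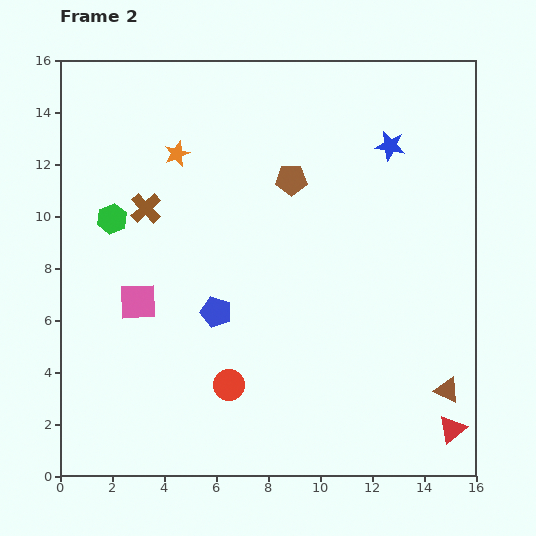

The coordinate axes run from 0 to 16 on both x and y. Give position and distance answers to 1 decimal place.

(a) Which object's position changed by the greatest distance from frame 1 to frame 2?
the blue pentagon

(moved 6.4; next 3.8)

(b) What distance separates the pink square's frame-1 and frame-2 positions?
3.6

The pink square moved from (1.4, 3.5) to (3.0, 6.7), a distance of √(1.6² + 3.2²) ≈ 3.6.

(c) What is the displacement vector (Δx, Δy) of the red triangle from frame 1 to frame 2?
(0.6, 0.5)

The red triangle was at (14.5, 1.3) in frame 1 and (15.1, 1.8) in frame 2.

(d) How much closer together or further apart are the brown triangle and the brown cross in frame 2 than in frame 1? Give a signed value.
-1.0

Distance in frame 1: 14.5. Distance in frame 2: 13.5.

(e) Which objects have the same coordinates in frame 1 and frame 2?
the brown triangle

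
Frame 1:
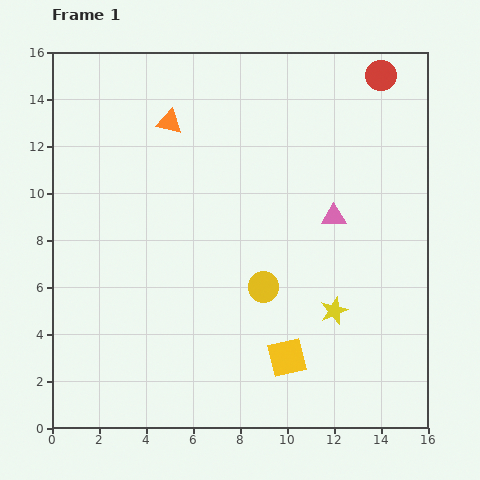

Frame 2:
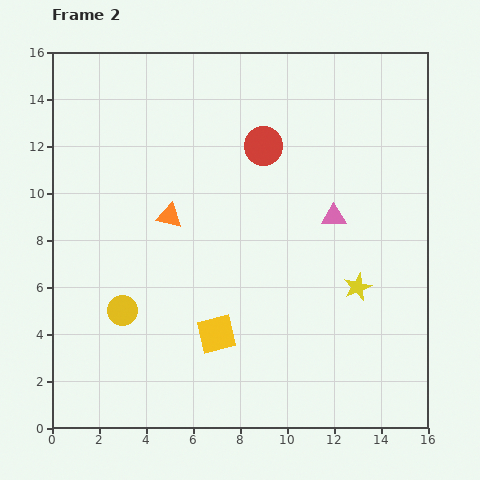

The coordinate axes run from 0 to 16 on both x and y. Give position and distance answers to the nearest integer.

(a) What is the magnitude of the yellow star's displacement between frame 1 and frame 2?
1

The yellow star moved from (12, 5) to (13, 6), a distance of √(1² + 1²) ≈ 1.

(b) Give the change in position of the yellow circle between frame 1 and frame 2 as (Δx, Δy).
(-6, -1)

The yellow circle was at (9, 6) in frame 1 and (3, 5) in frame 2.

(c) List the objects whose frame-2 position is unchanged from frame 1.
the pink triangle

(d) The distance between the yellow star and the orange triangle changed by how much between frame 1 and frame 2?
-2

Distance in frame 1: 11. Distance in frame 2: 9.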